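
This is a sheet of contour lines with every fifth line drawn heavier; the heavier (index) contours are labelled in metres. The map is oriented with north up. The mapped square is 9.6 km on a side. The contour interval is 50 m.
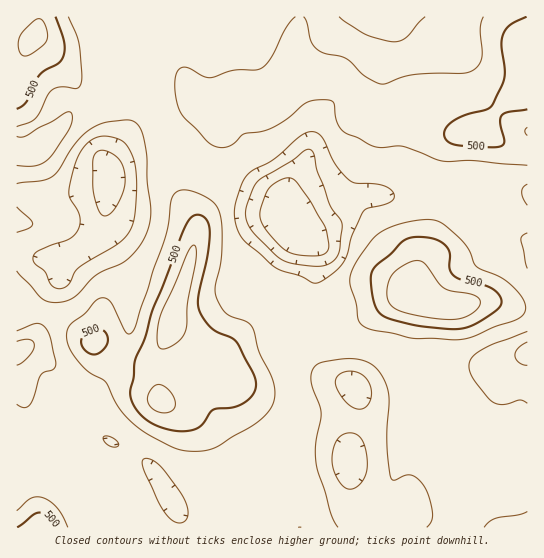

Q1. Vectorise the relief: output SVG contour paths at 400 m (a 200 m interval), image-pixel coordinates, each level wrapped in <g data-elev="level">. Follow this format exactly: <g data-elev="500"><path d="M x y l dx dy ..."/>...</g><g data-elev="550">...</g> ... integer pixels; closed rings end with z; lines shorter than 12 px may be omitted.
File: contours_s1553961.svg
<g data-elev="400"><path d="M338 527l-7-13-14-48-1-21 5-32-9-27-1-9 2-8 6-6 31-4 12 1 9 4 8 7 6 11 4 16-2 43 3 36 4 3 11-5 6 0 6 3 6 7 6 12 3 16 0 8-5 6"/><path d="M175 522l-8-6-9-14-14-32-2-7 1-4 7 0 9 6 25 33 4 11-1 8-5 6z"/><path d="M110 446l-5-4-1-5 7 0 7 6-1 4z"/><path d="M527 403l-6-3-18 5-10-3-19-22-4-7-1-7 3-8 9-8 13-6 33-13"/><path d="M17 331l18-7 8 2 7 11 6 26-2 6-9 3-4 3-7 22-4 8-5 3-8-4"/><path d="M311 282l-10-6-24-8-30-25-9-13-4-17 1-10 5-16 8-13 26-15 27-23 10-4 6 1 5 4 13 26 14 17 6 3 19 1 11 2 6 4 3 7-2 4-4 2-23 7-12 24-6 21-5 9-8 8-12 9-5 2z"/><path d="M527 268l-6-29 2-4 4-2"/><path d="M17 232l13-4 3-5-3-4-13-12"/><path d="M527 205l-3-6-2-6 1-6 4-3"/><path d="M17 184l25-3 11-5 6-6 12-20 8-11 10-9 10-6 11-2 20-2 7 3 4 7 6 24 0 27 4 34-5 20-12 18-12 10-27 13-21 21-13 5-11 0-8-3-25-28"/><path d="M425 17l-19 21-5 3-7 1-28-7-27-18"/></g>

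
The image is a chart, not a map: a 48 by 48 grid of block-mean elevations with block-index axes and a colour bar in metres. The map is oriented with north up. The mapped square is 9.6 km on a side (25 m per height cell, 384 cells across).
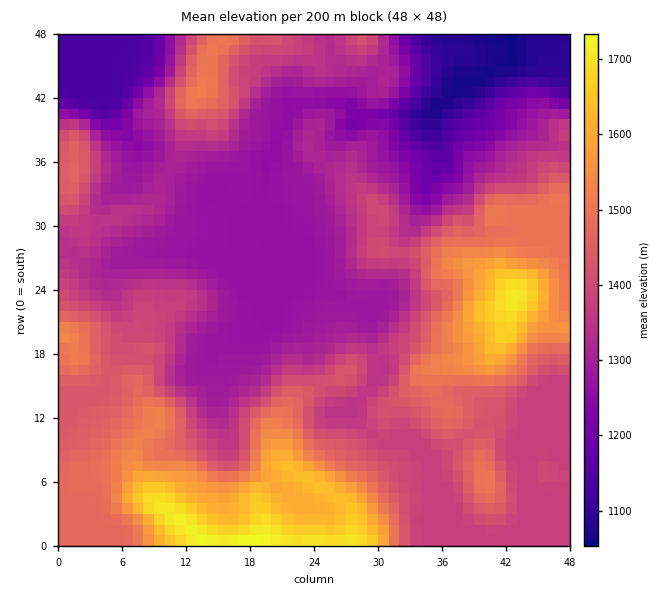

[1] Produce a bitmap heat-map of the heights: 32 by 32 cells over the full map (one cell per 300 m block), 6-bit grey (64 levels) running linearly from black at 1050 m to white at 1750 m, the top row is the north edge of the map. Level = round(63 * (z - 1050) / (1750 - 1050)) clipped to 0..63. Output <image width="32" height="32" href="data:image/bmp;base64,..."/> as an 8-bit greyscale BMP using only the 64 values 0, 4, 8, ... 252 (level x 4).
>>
<image width="32" height="32" href="data:image/bmp;base64,Qk02CAAAAAAAADYEAAAoAAAAIAAAACAAAAABAAgAAAAAAAAEAAATCwAAEwsAAAABAAAAAAAAAAAAAAEBAQACAgIAAwMDAAQEBAAFBQUABgYGAAcHBwAICAgACQkJAAoKCgALCwsADAwMAA0NDQAODg4ADw8PABAQEAAREREAEhISABMTEwAUFBQAFRUVABYWFgAXFxcAGBgYABkZGQAaGhoAGxsbABwcHAAdHR0AHh4eAB8fHwAgICAAISEhACIiIgAjIyMAJCQkACUlJQAmJiYAJycnACgoKAApKSkAKioqACsrKwAsLCwALS0tAC4uLgAvLy8AMDAwADExMQAyMjIAMzMzADQ0NAA1NTUANjY2ADc3NwA4ODgAOTk5ADo6OgA7OzsAPDw8AD09PQA+Pj4APz8/AEBAQABBQUEAQkJCAENDQwBEREQARUVFAEZGRgBHR0cASEhIAElJSQBKSkoAS0tLAExMTABNTU0ATk5OAE9PTwBQUFAAUVFRAFJSUgBTU1MAVFRUAFVVVQBWVlYAV1dXAFhYWABZWVkAWlpaAFtbWwBcXFwAXV1dAF5eXgBfX18AYGBgAGFhYQBiYmIAY2NjAGRkZABlZWUAZmZmAGdnZwBoaGgAaWlpAGpqagBra2sAbGxsAG1tbQBubm4Ab29vAHBwcABxcXEAcnJyAHNzcwB0dHQAdXV1AHZ2dgB3d3cAeHh4AHl5eQB6enoAe3t7AHx8fAB9fX0Afn5+AH9/fwCAgIAAgYGBAIKCggCDg4MAhISEAIWFhQCGhoYAh4eHAIiIiACJiYkAioqKAIuLiwCMjIwAjY2NAI6OjgCPj48AkJCQAJGRkQCSkpIAk5OTAJSUlACVlZUAlpaWAJeXlwCYmJgAmZmZAJqamgCbm5sAnJycAJ2dnQCenp4An5+fAKCgoAChoaEAoqKiAKOjowCkpKQApaWlAKampgCnp6cAqKioAKmpqQCqqqoAq6urAKysrACtra0Arq6uAK+vrwCwsLAAsbGxALKysgCzs7MAtLS0ALW1tQC2trYAt7e3ALi4uAC5ubkAurq6ALu7uwC8vLwAvb29AL6+vgC/v78AwMDAAMHBwQDCwsIAw8PDAMTExADFxcUAxsbGAMfHxwDIyMgAycnJAMrKygDLy8sAzMzMAM3NzQDOzs4Az8/PANDQ0ADR0dEA0tLSANPT0wDU1NQA1dXVANbW1gDX19cA2NjYANnZ2QDa2toA29vbANzc3ADd3d0A3t7eAN/f3wDg4OAA4eHhAOLi4gDj4+MA5OTkAOXl5QDm5uYA5+fnAOjo6ADp6ekA6urqAOvr6wDs7OwA7e3tAO7u7gDv7+8A8PDwAPHx8QDy8vIA8/PzAPT09AD19fUA9vb2APf39wD4+PgA+fn5APr6+gD7+/sA/Pz8AP39/QD+/v4A////AJiYmJictNDk8PDs8PTw6Ojk5OjcvIx4dHR0dHh0dHR0mJiYmKTA4PDs3NTY6OTU1NDU3MywjHh0dHiAgHh0dHSYmJioxODs5NjIyNDc1MjIzNDUwKCIeHR0gJCQfHR0dJiYnKjI3NzQxLy8xNTIyMzU0MCokIR4dHiIoJh8dHh4mJycqLjAwLy0pJiguMjQ0MSwpJSIgHh0fJCklHh4fHiUmJyksKigpJiEeIiwzMi0oJSMhIB8eHiAkJyIeHh4eIyQlJyoqKCUhHhwfKi4uKCMiIR8eHh4gISIkIR4dHR0jIyQmKCoqJh8bGh8oKykjHh4dHiAeICMlIyIiHh0dHSIjIyQmKSokHBcYHSMnJyMdGxseISEjJSYlIiIfHR0dIiIiIyUmIh0YFhYYGyElIyAeHRwgIyUnJiQjIyAeHR0lJSMjJSQeGBUVFRYXGx8fICIhHBwiKCkpKSopJiIfHigpJSIiIR4YFRUVFRUXGhkbHyEcGyAnKiwtMDEsJiMiKikkISAhHxoVFBQUFBUWFhcZGxocHyInKy4yNjIrKCgrKCQgHx8eGxcVFBQUFBQVFhcXFhgdIScrLzM3NzEtLiQiIB0eHx4dGhcVFBQUFBUVFRUVFhkfJCowNjk5NS8sIB0bGh0eHR0cGBUUFBQUFBQUFRUVFxwiJi40ODs4MSseGxgYGRoaGhgWFBQTExQUFBUWFxcYHyYoLTE3OTcxKhsZGBYWFhYVFBQUFBQTExMUFRkcHBwgJywuMDMxLywpGhsZFhUVFBQUFBQUExMTExQWGh8gHiEmKiorKyopKCgbHBoZFxYVFBQUFBMTExMUFBYaHh4aGyElJiYoKCgoKB4dGhsaGRcVFBQUExMTFBQVFxseHxoWGB8gJikoKCgoIh8ZGBgZGBUUFBQTExQUFBUYHB8dFxESFxojKCcnKCkkIhoWFRYYFhQUFBQTFBQUFhkcGxgUDw4RFBseHyAkJiQkHBcUFRcXFRQUFBMTFBUXGRoXFRIODA0SFhgaHSAgIyQcFhMTFRgYFxYVFBMUGBcXGBYTEA0KCxESFhkbHBwiIRcSERMWGxwdGxYVExQYFhQUFRINCAcKDQ4SFRcYHBkWDw0SFhgfISEfGBUUExYXEw8QDwsFBAcKDA8SFBcaDQoICQ8WGiQoJiMcFhQTExMSERIRCwUCAwYJDRASExEIBwcIChAYIykpJB8aFRQVFBQUFhcRCgUCAgMHCQwLCAcHCAgJCxEdJykkHh0ZFxkaGRgXGBQMBgIBAQIDBAUFBwcHCAgJDhklKSUgHh0cHBoZGxoXEgsGBAMCAQECAwMHBwcICAkOFyEoKSUhIR8dGhsfHxcPCAQDAwIBAQIDAw="/>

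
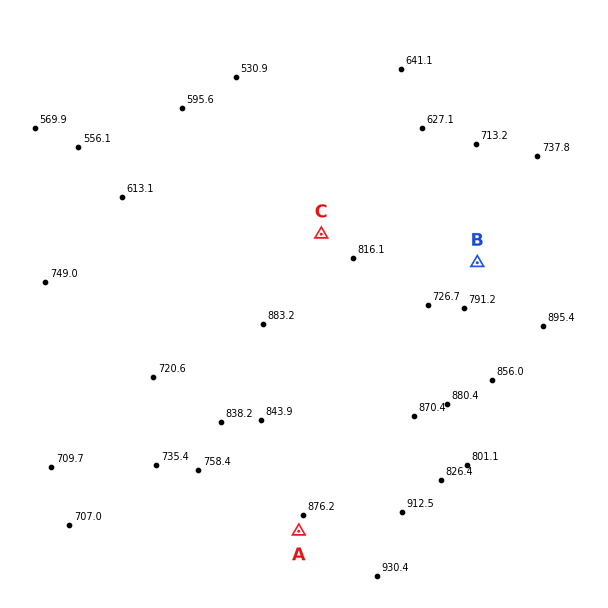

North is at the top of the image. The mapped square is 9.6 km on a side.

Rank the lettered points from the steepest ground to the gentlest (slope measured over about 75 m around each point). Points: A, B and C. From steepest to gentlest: C A B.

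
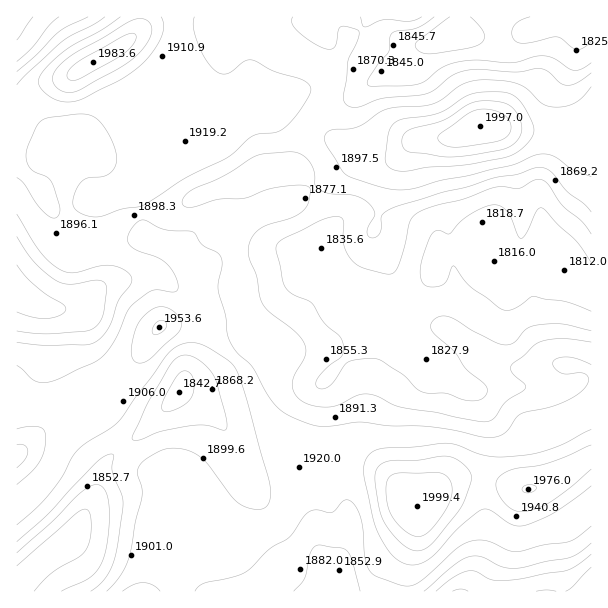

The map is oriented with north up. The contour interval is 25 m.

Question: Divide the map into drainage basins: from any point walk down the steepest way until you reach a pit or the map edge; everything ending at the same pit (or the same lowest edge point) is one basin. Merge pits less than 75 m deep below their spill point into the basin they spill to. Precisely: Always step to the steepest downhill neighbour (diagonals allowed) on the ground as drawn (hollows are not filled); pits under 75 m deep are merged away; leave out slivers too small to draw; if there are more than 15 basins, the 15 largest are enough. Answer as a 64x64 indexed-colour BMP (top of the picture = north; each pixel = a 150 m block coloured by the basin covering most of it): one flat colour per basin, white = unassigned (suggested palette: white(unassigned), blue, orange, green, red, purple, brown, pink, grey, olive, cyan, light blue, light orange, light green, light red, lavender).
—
<image width="64" height="64" href="data:image/bmp;base64,Qk12CAAAAAAAAHYAAAAoAAAAQAAAAEAAAAABAAQAAAAAAAAIAAATCwAAEwsAABAAAAAAAAAA////ALR3HwAOf/8ALKAsACgn1gC9Z5QAS1aMAMJ34wB/f38AIr28AM++FwDox64AeLv/AIrfmACWmP8A1bDFADMzMzMzMzNEREREREREREREREREREREREREREREREREMzMzMzMzM0REREREREREREREREREREREREREREREREQzMzMzMzMzRERERERERERERERERERERERERERERERERDMzMzMzMzNEREREREREREREREREREREREREREREREREMzMzMzMzM0REREREREREREREREREREREREREREREREQzMzMzMzMzNEREREQ0RERERERERERERERERERERERERDMzMzMzMzM0REREQzM0REREREREREREREREREREREREMzMzMzMzMzNEREQzMzM0REREREREREREREREREREREQzMzMzMzMzMzRDMzMzMzNERERERERERERERERERERERDMzMzMzMzMzMzMzMzMzM0REREREREREREREREREREREMzMzMzMzMzMzMzMzMzMzNERERERERBFEREREREREREQzMzMzMzMzMzMzMzMzMzM0RERERERBERREREREFERERDMzMzMzMzMzMzMzMzMzMzRERERERBERERREQREREUREMzMzMzMzMzMzMzMzMzMzNEREREQRERERERERERERFEQzMzMzMzMzMzMzMzMzMzMxERERERERERERERERERERFDMzMzMzMzMzMzMzMzMzMxERERERERERERERERERERERUzMzMzMzMzMzMzMzMzMxERERERERERERERERERERERFVMzMzMzMzMzMzMzMzMzEREREREREREREREREREREREVVVMzMzMzMzMzMzMzMzERERERERERERERERERERERERVVVTMzMzMzMzMzMzMzMRERERERERERERERERERERERFVVVVTMzMzMzMzMzMzMREREREREREREREREREREREREVVVVVVTMzMzMzMzMzMxERERERERERERERERERERERERVVVVVVVTMzMzMzMzMxERERERERERERERERERERERERFVVVVVVVUzMzMzMzMzEREREREREREREREREREREREREVVVVVVVVTMzMzMzMzERERERERERERERERERERERERERVVVVVVVVUzMzMzMzMRERERERERERERERERERERERERFVVVVVVVVVMzMzMzMREREREREREREREREREREREREREVVVVVVVVVUzMzMzMRERERERERERERERERERERERERERVVVVVVVVVVMzMzERERERERERERERERERERERERERERFVVVVVVVVVVTMxEREREREREREREREREREREREREREREVVVVVVVVVVVVRERERERERERERERERERERERERERERERVVVVVVVVVVVVVRERERERERERERERERERERERERERERFVVVVVVVVVVVVVEREREREREREREREREREREREREREREVVVVVVVVVVVVVURERERERERERERERERERERERERERERVVVVVVVVVVVVVRERERERERERERERERERERERERERERFVVVVVVVVVVVVVEREREREREREREREREREREREREREREVVVVVVVVVVVVVERERERERERERERERERERERERERERERVVVVVVVVVVVVERERERERERERERERERERERERERERERFVVVVVVVVVVREREREREREREREREREREREREREREREREVVVVVVVVVURERERERERERERERERERERERERERERERERVVVVVVVVVRERERERERERERERERERERERERERERERERFVVVVVVVVVEREREREREREREREREREREREREREREREREVVVVVVVVVURERERERERERERERERERERERERERERERERVVEREVVVVRERERERERERERERERERERERERERERERERFVURERERFREREREREREREREREREREREREREREREREREVURERERERERERERERERERERERERERERERERERERERERURERERERERERERERERERERERERERERERERERERERERERERERERERERERERERERERERERERERERERERERERERERERERERERERERERERERERERERESIhEREREREREREREREREREREREREREREREREREREREiIiIhERERERERERERERERERERERERESIhERERERERIiIiIiIhERERERERERERERERERERERESIiIRERERERIiIiIiIiIiIhERIiIRERERERERERERERIiIiERERERIiIiIiIiIiIiIiIiIiIiERERERERERESIiIiIRERESIiIiIiIiIiIiIiIiIiIiIhEREREREREiIiIiIiERESIiIiIiIiIiIiIiIiIiIiIiZhEREREREiIiIiIiIiIiIiIiIiIiIiIiIiIiIiIiIiJmYREREREiIiIiIiIiIiIiIiIiIiIiIiIiIiIiIiIiImZmZhERESIiIiIiIiIiIiIiIiIiIiIiIiIiIiIiIiIiZmZmZhESIiIiIiIiIiIiIiIiIiIiIiIiIiIiIiIiIiJmZmZmZiIiIiIiIiIiIiIiIiIiIiIiIiIiIiIiIiIiImZmZmZmYiIiIiIiIiIiIiIiIiIiIiIiIiIiIiIiIiIiZmZmZmZmYiIiIiIiIiIiIiIiIiIiIiIiIiIiIiIiIiJmZmZmZmZmIiIiIiIiIiIiIiIiIiIiIiIiIiIiIiIiImZmZmZmZmYiIiIiIiIiIiIiIiIiIiIiIiIiIiIiIiIi"/>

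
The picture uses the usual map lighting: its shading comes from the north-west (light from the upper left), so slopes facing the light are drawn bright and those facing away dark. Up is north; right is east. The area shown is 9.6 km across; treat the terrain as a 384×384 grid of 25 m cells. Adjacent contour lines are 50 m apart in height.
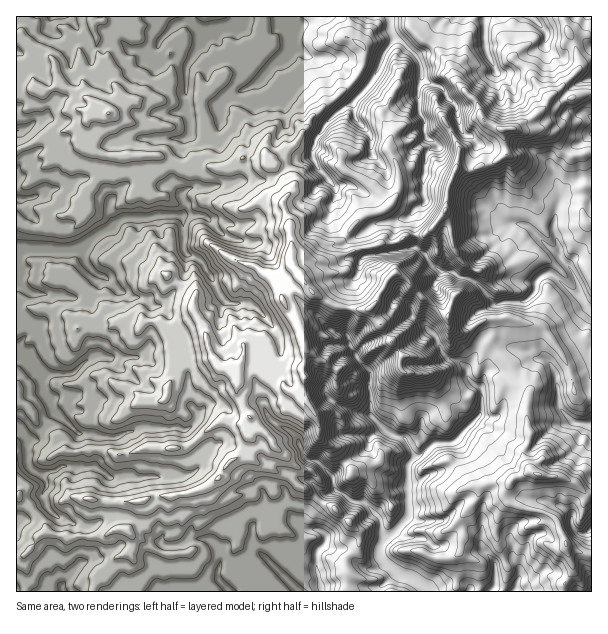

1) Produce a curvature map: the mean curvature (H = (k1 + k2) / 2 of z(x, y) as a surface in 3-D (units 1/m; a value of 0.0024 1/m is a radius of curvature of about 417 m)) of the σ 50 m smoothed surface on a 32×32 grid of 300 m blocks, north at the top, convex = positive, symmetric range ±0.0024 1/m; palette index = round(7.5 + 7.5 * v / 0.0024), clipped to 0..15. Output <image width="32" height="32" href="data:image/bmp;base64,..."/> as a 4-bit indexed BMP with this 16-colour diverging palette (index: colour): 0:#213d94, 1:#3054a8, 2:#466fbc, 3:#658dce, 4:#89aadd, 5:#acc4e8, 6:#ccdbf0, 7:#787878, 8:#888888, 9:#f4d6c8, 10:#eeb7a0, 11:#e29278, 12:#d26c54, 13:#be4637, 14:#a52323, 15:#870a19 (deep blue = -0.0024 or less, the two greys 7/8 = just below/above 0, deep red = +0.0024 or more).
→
<image width="32" height="32" href="data:image/bmp;base64,Qk12AgAAAAAAAHYAAAAoAAAAIAAAACAAAAABAAQAAAAAAAACAAATCwAAEwsAABAAAAAAAAAAlD0hAKhUMAC8b0YAzo1lAN2qiQDoxKwA8NvMAHh4eACIiIgAyNb0AKC37gB4kuIAVGzSADdGvgAjI6UAGQqHAJc5tnZpkrmldsqGVKdHZ7e2gXq0l5WYPDqlNXurOmSXppdjtnh1lJh1iF2kpJZr+l+WfMZ2d3eXUtxDeqWjhZKVSHaIh4dVdX+ilWl4iqo78c7Zve7XZYqiNcKLuWlFbHByMhISX2Z6wPqDlIiL3Ngvu5/ZuSrHuQx21j6XdotXNsIgPLmimOD5dGGCCYemh3oqv1E1XasI98VNXKBnxiPEZ1TN00PAmdJypleHtrZbw8qOddV21KiWcaqJcpiod2Vho5WjrqZ6buBvmkhpdLZYjBWCpNSoWNQJvMGmhmemdn2Zx7Tyuh52GMkU2Heraaq5ardMpWCNDb+UPqGMmIRjJpQ0XLBU4vlHwfP6Vyt1a+sUnPcljbuHZu+gBqRTeGhUvImxD/k+iZApB/iHqzk1czebsfQhTWZq63bjWHV4uKyAM3IzZY9EtkNfpnZYizmKlbq03trUlYjJHINnh2mzV5WYVDI1b2Fpayq0R4ZpSod4h5vNepc5uDw4+7iFh6eJmKy2g6yaDMTXYORtJJsrmXVWgsR6iliRuiiEzryVsnrOdULFpWfROrsPD3aqVZtJlrzDxFhWfVTHKF41fJ2WxkpVs5yDiIfDbwf1JLa0eKh5daOJmUdUXR0Kqi2ETrlHlHWZWHmkqr1SuHdpo7ikhcmYNWVKZYaGSod5eWPJ"/>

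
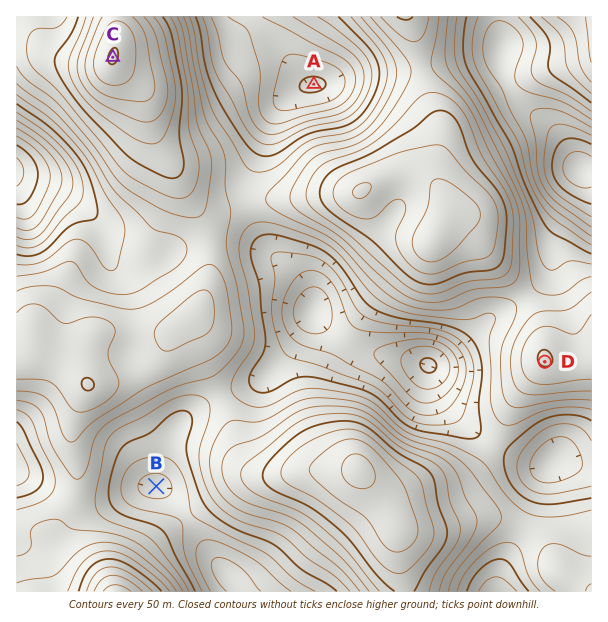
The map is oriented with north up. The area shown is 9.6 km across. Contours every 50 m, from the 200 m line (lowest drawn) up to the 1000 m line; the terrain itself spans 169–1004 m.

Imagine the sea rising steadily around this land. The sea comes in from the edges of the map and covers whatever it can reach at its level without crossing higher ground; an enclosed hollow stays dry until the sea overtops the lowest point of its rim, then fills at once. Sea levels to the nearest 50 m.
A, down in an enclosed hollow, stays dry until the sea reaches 350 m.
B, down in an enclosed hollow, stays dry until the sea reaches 450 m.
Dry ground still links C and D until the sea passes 600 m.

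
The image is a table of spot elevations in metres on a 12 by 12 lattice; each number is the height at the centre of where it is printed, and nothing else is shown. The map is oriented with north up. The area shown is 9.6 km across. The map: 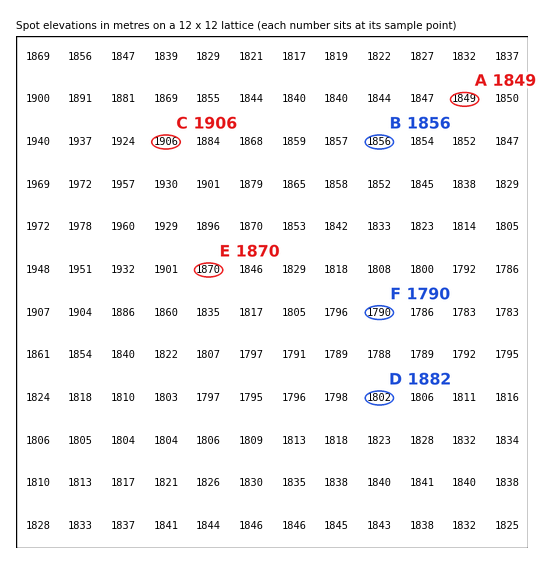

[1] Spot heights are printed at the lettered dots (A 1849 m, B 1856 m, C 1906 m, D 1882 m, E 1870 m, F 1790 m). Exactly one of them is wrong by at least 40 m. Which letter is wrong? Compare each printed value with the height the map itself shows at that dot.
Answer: D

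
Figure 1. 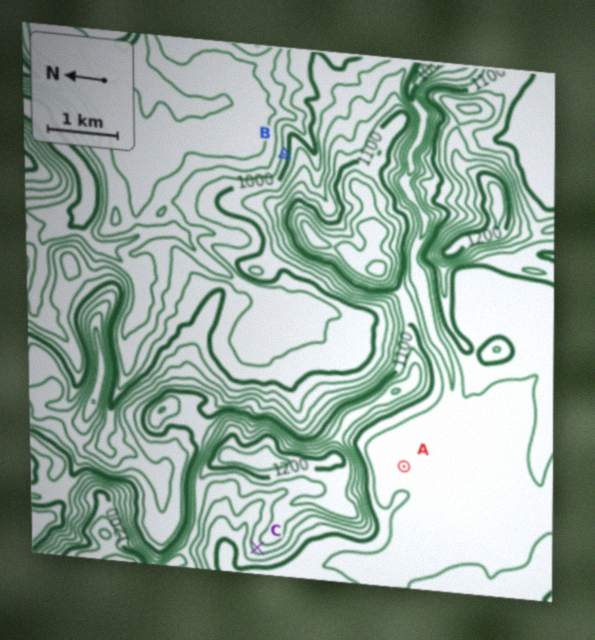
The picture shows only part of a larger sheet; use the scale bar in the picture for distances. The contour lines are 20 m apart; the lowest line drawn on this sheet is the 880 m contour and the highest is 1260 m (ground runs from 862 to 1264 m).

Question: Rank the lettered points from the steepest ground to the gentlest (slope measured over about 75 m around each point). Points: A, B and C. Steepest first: B C A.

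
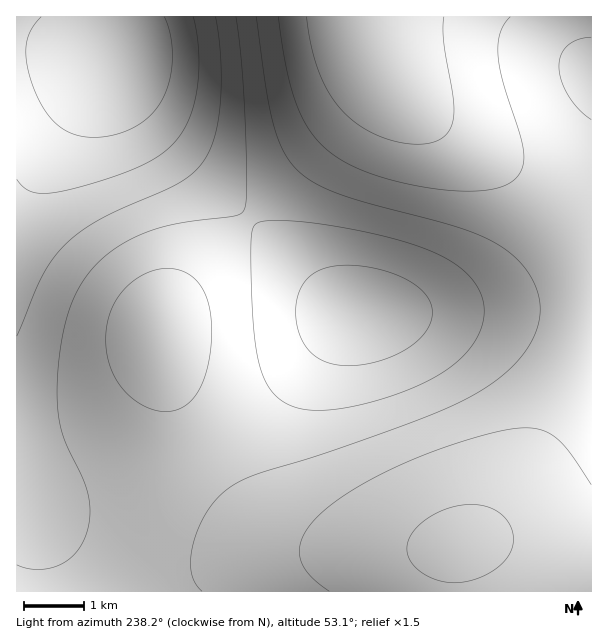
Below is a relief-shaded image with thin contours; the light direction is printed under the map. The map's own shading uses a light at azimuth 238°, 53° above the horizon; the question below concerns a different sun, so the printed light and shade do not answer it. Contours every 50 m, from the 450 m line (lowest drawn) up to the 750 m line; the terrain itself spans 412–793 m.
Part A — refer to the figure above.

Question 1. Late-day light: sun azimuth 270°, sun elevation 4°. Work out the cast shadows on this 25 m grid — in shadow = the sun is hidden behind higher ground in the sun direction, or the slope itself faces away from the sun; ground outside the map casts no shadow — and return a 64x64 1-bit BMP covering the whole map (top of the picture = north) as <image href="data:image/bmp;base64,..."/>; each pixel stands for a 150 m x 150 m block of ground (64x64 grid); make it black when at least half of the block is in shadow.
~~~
<image width="64" height="64" href="data:image/bmp;base64,Qk0+AgAAAAAAAD4AAAAoAAAAQAAAAEAAAAABAAEAAAAAAAACAAATCwAAEwsAAAIAAAAAAAAA////AAAAAAAAAAAAAAAAAAAAAAAAAAAAAAAAAAAAAAAAAAAAAAAAAAAAAAAAAAAAAAAAAAAAAAAAAAAAAAAAAAAAAAAAAAAAAAAAAAAAAAAAAAAAAAAAAAAAAAAAAAAAAAAAAAAAAAAAAAAAAAAAAAAAAAAAAAAAAAAAAAAAAAAAAAAAAAAAAAAAAAAAAAAAAAAAAAAAAAAAAAAAAAAAAAAAAAAAAAAAAAAAAAAAAAAAAAAAAAAAAAAAAAAAAAAAAAAAAAAAAAAAAAAAAAAAAAAAAAAAAAAAAAAAAAAAAAAHAAAAAAAAAB/AAAAAAAAAH+AAAAAAAAAf8AAAAAAAAB/wAAAAAAAAH/AAAAAAAAAP4AAAAAAAAAfAAAAAAAAAAAAAAAAAAAAAAAAAAAAAAAAAAAAAAAAAAAAAAAAAAAAAAAAAAAAAAAAAAAAAAAAAAAAAAAAAAAAAAAAAAAAAAAAAAAAAAAAAAAAAAAAAAAAAAAAAAAAAAAAAAAAAAAAAAAAAAAAAAAAAAA//8AAAAAAAH///AAAAAAA////AAAAAAH////AAAAAAf///+AAAAAD////8AAAAAP////wAAAAA/////AAAAAD////+AAAAAP////4AAAAA/////gAAAAD////+AAAAAP////4AAAAA/////gAAAAD////8AAAAAP////wAAA=="/>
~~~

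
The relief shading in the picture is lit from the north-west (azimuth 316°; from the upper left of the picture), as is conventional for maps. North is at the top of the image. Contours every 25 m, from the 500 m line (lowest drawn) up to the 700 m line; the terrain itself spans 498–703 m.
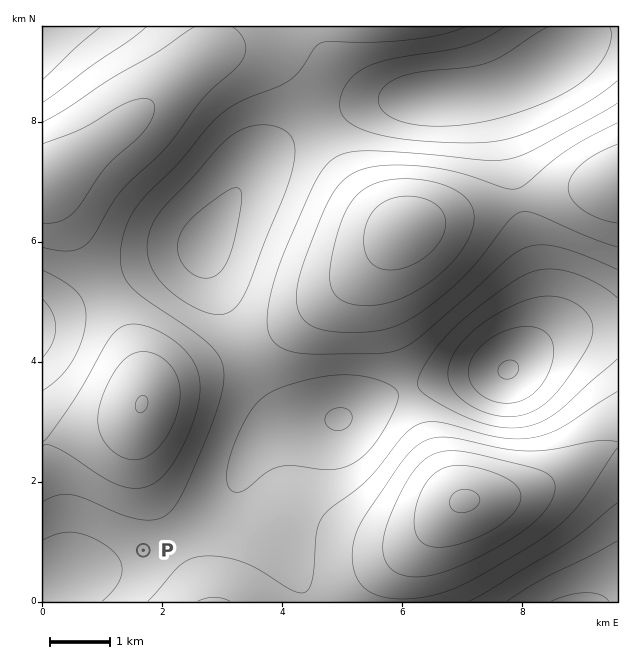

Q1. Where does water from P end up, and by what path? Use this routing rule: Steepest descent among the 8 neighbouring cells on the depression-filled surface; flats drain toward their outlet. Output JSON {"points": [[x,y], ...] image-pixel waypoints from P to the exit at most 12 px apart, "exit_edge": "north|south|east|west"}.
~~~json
{"points": [[143, 550], [131, 559], [119, 562], [107, 564], [95, 567], [83, 571], [71, 577], [59, 585], [47, 594], [43, 597]], "exit_edge": "west"}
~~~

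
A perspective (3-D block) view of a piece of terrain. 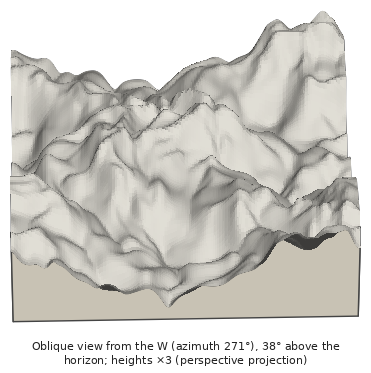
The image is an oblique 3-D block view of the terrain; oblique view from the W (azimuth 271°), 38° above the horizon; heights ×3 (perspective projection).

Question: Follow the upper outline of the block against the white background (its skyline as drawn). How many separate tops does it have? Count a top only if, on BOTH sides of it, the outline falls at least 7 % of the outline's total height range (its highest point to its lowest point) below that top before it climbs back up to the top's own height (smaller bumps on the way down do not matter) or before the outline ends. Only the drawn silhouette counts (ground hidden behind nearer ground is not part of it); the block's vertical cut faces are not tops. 2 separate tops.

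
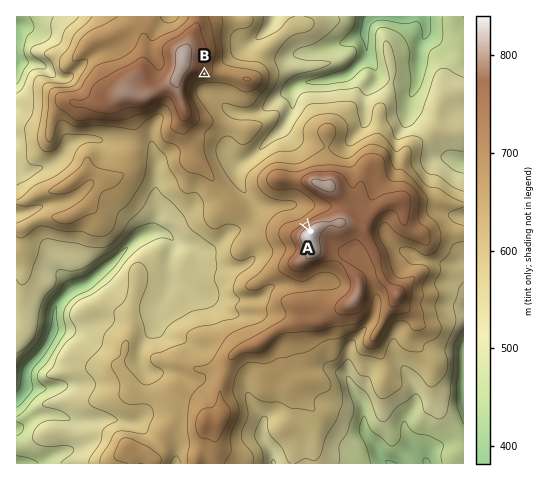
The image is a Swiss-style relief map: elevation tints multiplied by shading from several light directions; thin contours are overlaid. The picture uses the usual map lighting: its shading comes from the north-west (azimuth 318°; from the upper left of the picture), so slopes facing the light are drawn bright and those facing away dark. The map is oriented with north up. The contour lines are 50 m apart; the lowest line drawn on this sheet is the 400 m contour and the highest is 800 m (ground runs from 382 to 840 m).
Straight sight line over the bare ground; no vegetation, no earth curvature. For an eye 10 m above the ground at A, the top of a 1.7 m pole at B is in view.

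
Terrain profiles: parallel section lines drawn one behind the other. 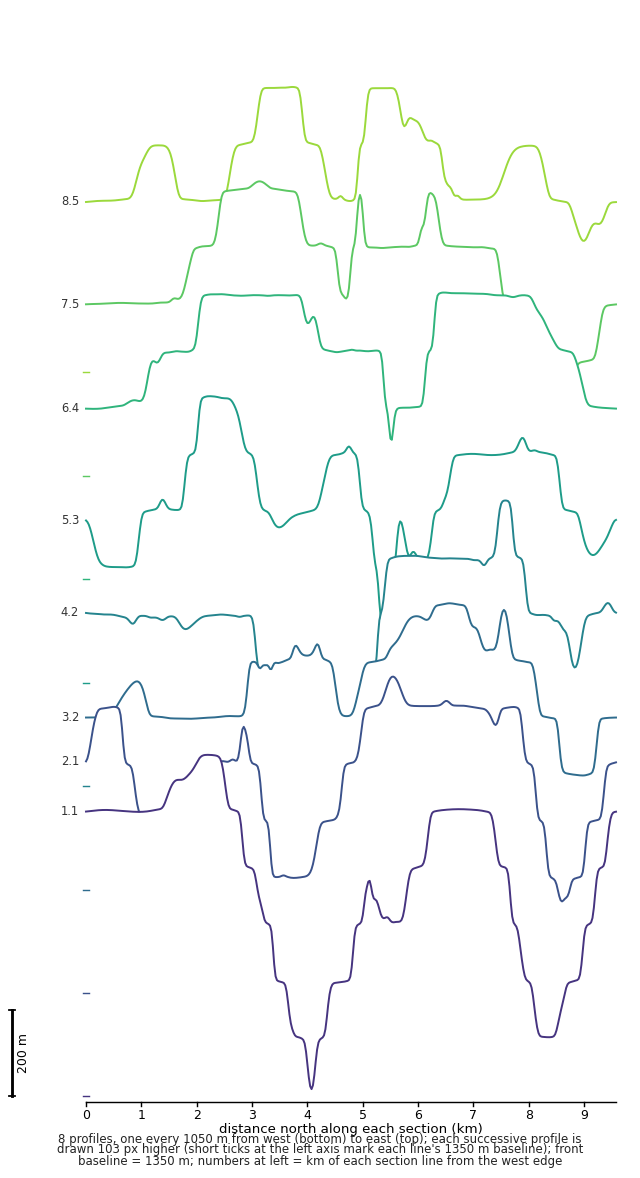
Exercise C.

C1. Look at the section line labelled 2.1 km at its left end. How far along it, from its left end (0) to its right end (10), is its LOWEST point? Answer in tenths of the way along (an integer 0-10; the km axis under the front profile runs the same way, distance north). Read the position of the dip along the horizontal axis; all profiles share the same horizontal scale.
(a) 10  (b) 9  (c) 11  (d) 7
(b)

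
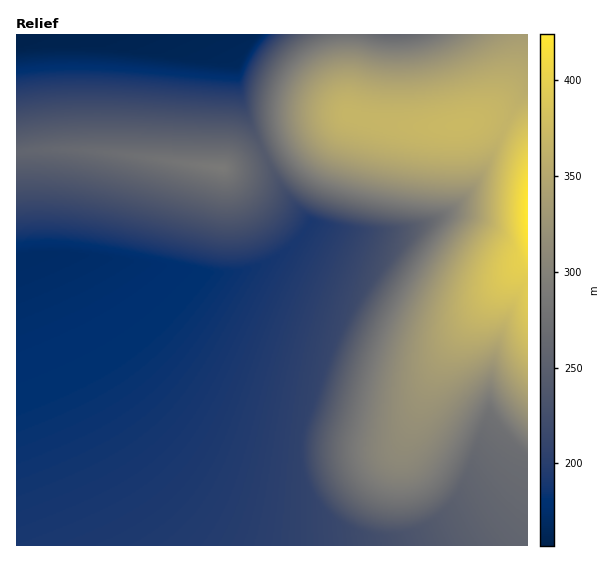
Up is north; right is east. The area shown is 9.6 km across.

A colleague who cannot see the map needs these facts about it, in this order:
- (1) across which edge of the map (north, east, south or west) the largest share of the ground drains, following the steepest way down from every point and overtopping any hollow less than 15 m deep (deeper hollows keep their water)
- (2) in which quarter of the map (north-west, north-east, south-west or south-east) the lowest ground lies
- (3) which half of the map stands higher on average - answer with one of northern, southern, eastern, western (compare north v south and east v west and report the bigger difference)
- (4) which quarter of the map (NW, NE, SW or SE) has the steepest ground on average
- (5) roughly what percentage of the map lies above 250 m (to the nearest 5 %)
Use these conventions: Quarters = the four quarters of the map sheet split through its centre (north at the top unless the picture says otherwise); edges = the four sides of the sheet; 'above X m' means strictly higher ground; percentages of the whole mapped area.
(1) The largest share of the runoff leaves by the western edge.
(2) The lowest ground is in the north-west quarter.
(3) Taken as a whole, the eastern half is higher than the western.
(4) The north-east quarter is the steepest part of the map.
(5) Roughly 40 % of the ground is higher than 250 m.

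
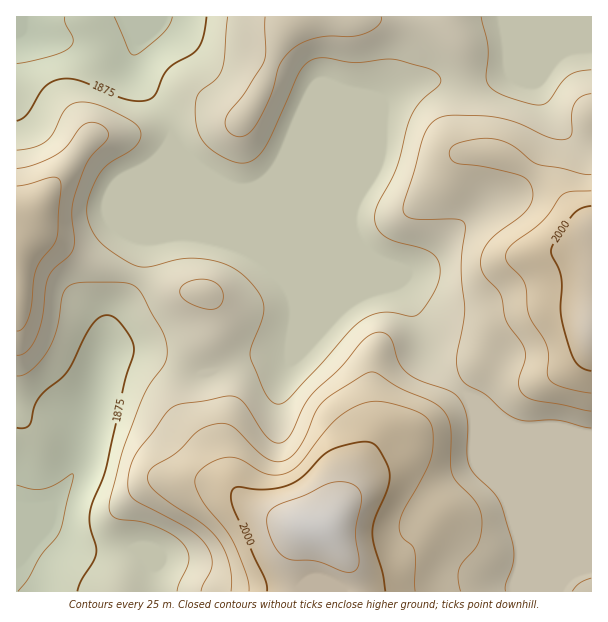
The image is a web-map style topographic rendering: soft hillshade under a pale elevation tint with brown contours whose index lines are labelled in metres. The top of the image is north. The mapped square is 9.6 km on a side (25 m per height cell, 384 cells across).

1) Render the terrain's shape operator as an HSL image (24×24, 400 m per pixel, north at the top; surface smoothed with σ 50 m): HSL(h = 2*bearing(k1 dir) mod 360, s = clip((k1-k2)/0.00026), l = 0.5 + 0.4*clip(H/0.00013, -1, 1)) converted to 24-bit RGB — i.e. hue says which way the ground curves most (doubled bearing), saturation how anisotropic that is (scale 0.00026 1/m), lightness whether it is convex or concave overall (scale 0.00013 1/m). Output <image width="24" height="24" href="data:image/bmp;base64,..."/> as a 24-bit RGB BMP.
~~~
<image width="24" height="24" href="data:image/bmp;base64,Qk32BgAAAAAAADYAAAAoAAAAGAAAABgAAAABABgAAAAAAMAGAAATCwAAEwsAAAAAAAAAAAAAVFeKYH2bhZSgjIegxLiZPUSJI0+df3m8mh+Mfjsc3/oYxd4oZlMtm3YWgP9GUn2wm1xjS1phlG5WmXA+J21qf3+Ac4KAWJhnVYKAVpKOhlRmp5I6v706f01VJA8QNSkNKQsOrdFtx9ulxHtiZU6ivffLkeeqLSNuzVCAgVJuW3pbp7aTIl3EdXWBf4B/f4B/fIB+Q2txeimJ7XxdpIQeLA0HNRsPR10jLcCMdeqbmsO0vLnbs8Pj4OurmZozGSUxjUqNw3iUc6SaedCIOhKEfn6AgH9/gH9/g39sTG57EUKM9KHt/3/NnDTWlLroecL8kd3sh/nqn9f5yLrrw3e85qeu54elLlhwImtnk8GxutHen7TWTg1tf3+AgH9/gH9/jXViUJZSD11kGClu/KXW2Nf0sMXyaIXer+fjivfDAMPcywH7836bvJ6B35Sn1GvdOIKWEdgdM9BETwEug2J7gH9/gH9/gH9/kJVgbb5wH1d0BRgultSE3OS8cmCnbLe5dddxtuSECygxFAgr+Lqp2625yYiPsU+VxX2lndSABiU/ckt7gH9/gH9/gH9/f4B/jsqkgbOiLz51CCpQUs0+17lYhoBemq99qMVxveJZEgwnCRAq5/c2z6A/z1lavGecw7uf3NvEEAV9YmSBgXt2goFVf3NSakcStNRjeGBPQ2JxDzJWR6RfwMB+esCGb8C6zaKj1rCFFRBQABZi2uC9xKCnm7KxrdDdzNvv6sPteQCUfkVvoQsowlULTCsLt65FxOU1Wn1UQpV6ETlfQ6KGm7p/v9JiQF8hjZYp6o1RMyhXAzY8PcVa0Hp31L9paOM4UX08ewAkiQA0ZjCUWHPc6q73z6Xuq5bDtv5wQK6mV5uYFj5fOIllj5RJ3WsrpmY0RpEdorkrgFBtIl9WDlMuo2lI+cCPxO09IhEcRhM3woStl8K0KFhojEBV2E6W6pmh7P/MH3alfGWTJDNhP19dbnZDm7VZtoyKwaSTXZtbWn5rVGN/JXJWGHJZ7OHD+dLYQAx5QkiGap5pym5mYydlZ3M6RI5v7+3P9//MEDWKkkaYQDBkQFFvlHh9r6hYlaRFl9BtiJeubHyoRFCIfYB/GXJDHbUG7mEzlhmsfFiihl9vqXNidSu3qbHITaTFwuap//rMFgspXypKg0tyMaupTbTWucDp2N7z2ejxa3nHk022d0uGgH9/foB+U4JDZ3gtQGhjcESBwT5tqH9BMVg2h71OXJFss85o/9qoTxlXHqPAm9Xzfr32NZ7cYcSngMiAyWp0oB5SfzBSgH5/gH9/gH9/gH5+gWJQU0ksJDswY1Cs5aXgn4fXa82eWKKCk71s8LOwr8LkJ+r/Mp21aSMvaWcyX30keG4XcUcbgltRgH9/gH9/gH9/f3+AjShuuScjeo5JJ5xvDa+AX9fPsrTs2bX0zn7bt5R00qWe6PGvKWhVHg0qgHF3f3+Af4B/gH9/gH9/gH9/gH9/gH9/gH+AfX2AKA626cTvzLPbaaGmHpFJEnskL2kfal82yl6Q5t3u0aDv/8zQlDQ+BiAte4B/f3+Af3+AgH9/gH59gYJrfoB+gIB/gIB/f3+AFGh1fFm/7Y61x5OqdqR+NFo7OlQiHVkiPPNYaeanU0aT/8Pa/7zSFyFDElAXVoNYf3+AglReeycZs9EXIIpLf4CAgIB/gIB/ZIGADTdBzmlw2pqRwGmRh1GlatHERf/sY+eYSlgyPk01dikx/77I+Z/4aKvnGr/FUUmDnRd/wnuO2OusFqx2RHJ/f4B/gH+Af3+AEzNYUZGh5NbMpKbgws70yuLwY5fAfjpfciUYSDI4PWZdw+ez2d7ys539s0H4XxqRTFW/wcDj9dbYpclgC0ZVf4CAf4B/f3+AK018KLemu+Oyh7K6g6+VpYSGmEydfgh12YKARlONTsmkc/V5tMNIZiNNmgpvvUaiXMixWaSm6Y2c/NPPCENYX3yAgH16gXdkQnFmIpI7f74ei30gdZsheX03ThsoQSmV2+vhWnDLjsPDyZlGh1MfOikjLzN2s8vOknW7d0RmkaFU/9HCqS9wESkielsneYxEXXxgXoRMaXAzubUpYcopXSlGbXtYFotWdc1AXmUzblghpF8duXtQVWB/JoBoYJdKgjFftkVZh51k44Rf+0JjNSpgWbFSYqxRQ4Fka4N/amWOsN+tecO1OzN8f4CAX4VlaYM2TkB1pU6BnL2Agq99eluDYIBsOl1LTDhbuJx4o3FyroKM6r3bk5nzg43pysDka4fhV3fOgarDptqNjkyHWEN+gH9/gH9/gH9/"/>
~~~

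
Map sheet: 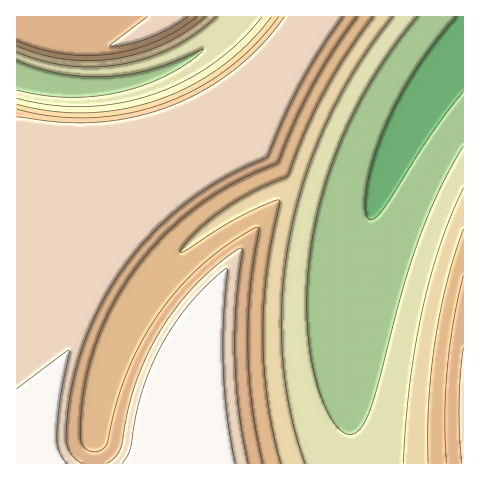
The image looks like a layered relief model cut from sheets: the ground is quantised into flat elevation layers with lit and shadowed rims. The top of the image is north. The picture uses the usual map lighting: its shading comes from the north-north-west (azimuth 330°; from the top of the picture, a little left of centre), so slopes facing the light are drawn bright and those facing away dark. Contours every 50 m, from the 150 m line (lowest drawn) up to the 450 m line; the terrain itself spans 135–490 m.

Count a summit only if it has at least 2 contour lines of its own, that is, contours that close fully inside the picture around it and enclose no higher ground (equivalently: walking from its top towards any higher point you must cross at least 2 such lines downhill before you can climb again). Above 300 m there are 0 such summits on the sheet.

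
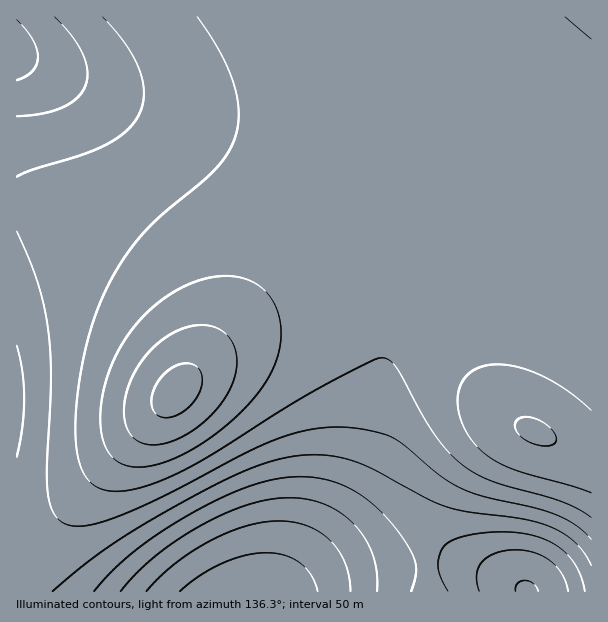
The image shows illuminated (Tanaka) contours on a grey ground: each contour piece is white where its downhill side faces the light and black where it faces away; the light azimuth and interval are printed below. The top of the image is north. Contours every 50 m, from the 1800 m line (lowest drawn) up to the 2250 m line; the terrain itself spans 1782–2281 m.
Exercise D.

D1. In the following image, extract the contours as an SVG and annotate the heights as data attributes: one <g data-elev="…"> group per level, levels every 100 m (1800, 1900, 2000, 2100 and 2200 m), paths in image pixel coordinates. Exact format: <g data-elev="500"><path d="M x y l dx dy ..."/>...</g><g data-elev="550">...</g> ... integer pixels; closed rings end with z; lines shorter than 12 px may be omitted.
<g data-elev="1800"><path d="M162 417l-7-4-3-8 1-12 5-11 8-10 10-6 10-3 9 3 5 5 2 7-1 9-4 11-8 9-9 6-9 4z"/></g><g data-elev="1900"><path d="M591 493l-75-23-16-6-12-8-13-12-10-15-6-16-1-17 4-15 11-10 15-6 18 0 21 5 22 9 21 14 21 17"/><path d="M132 467l-13-5-10-9-6-13-3-18 2-23 5-22 9-21 12-21 13-16 17-16 18-12 18-9 18-5 18-1 15 3 13 6 9 8 8 11 4 13 2 13-1 14-3 15-6 13-9 15-12 15-16 17-18 15-19 13-18 9-18 7-15 4z"/><path d="M591 39l-26-22"/></g><g data-elev="2000"><path d="M591 539l-15-14-21-11-22-7-51-11-24-9-18-11-35-30-15-10-24-6-24-3-33 3-36 10-30 14-85 45-48 20-29 7-10 0-8-3-6-5-5-8-5-22 0-24 4-89-1-27-3-25-10-44-20-48"/><path d="M17 177l15-7 52-16 21-9 20-13 13-16 4-11 2-10-1-12-3-12-6-14-9-13-23-27"/></g><g data-elev="2100"><path d="M411 591l5-19-2-14-13-22-18-23-20-16-19-11-21-7-23-2-22 2-26 6-27 11-31 16-32 19-27 20-22 19-19 21"/><path d="M585 591l-4-13-5-12-8-11-10-8-12-7-13-5-15-2-17-1-18 1-18 3-13 4-8 6-5 11-1 10 3 11 7 13"/><path d="M17 80l9-4 7-5 3-6 2-8-1-9-4-9-16-19"/></g><g data-elev="2200"><path d="M350 591l-1-15-4-13-6-12-9-10-10-9-12-6-14-4-15-1-16 1-17 4-36 15-36 23-28 27"/><path d="M538 591l-4-7-9-4-4 1-4 3-1 7"/></g>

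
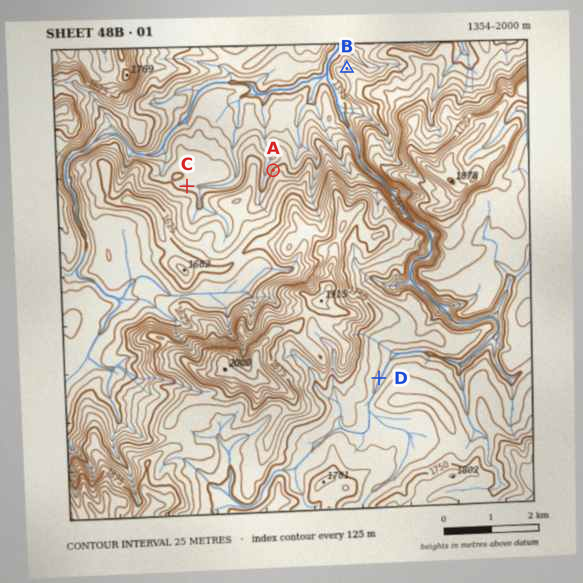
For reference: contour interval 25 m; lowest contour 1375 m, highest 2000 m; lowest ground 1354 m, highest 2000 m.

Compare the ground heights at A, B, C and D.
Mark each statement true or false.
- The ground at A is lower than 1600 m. true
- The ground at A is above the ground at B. true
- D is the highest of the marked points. true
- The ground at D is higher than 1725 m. false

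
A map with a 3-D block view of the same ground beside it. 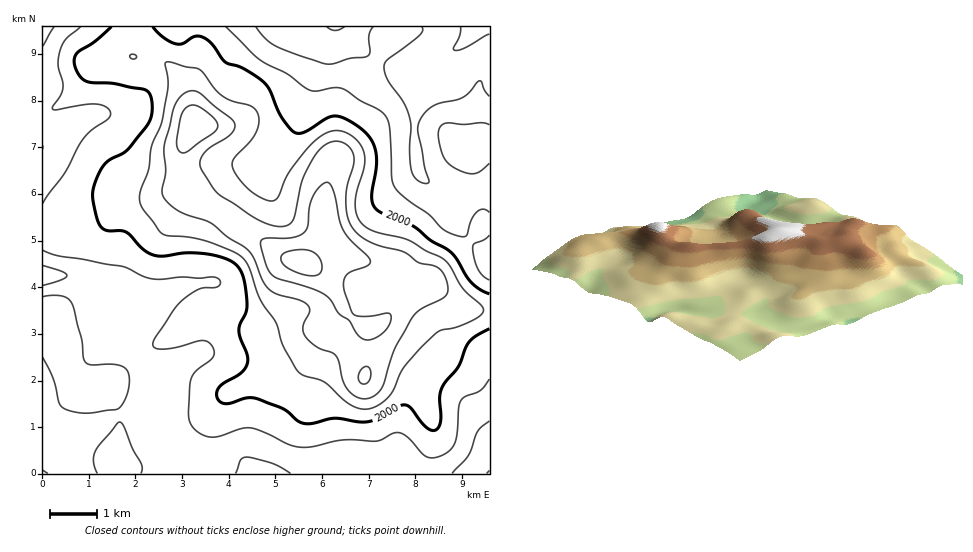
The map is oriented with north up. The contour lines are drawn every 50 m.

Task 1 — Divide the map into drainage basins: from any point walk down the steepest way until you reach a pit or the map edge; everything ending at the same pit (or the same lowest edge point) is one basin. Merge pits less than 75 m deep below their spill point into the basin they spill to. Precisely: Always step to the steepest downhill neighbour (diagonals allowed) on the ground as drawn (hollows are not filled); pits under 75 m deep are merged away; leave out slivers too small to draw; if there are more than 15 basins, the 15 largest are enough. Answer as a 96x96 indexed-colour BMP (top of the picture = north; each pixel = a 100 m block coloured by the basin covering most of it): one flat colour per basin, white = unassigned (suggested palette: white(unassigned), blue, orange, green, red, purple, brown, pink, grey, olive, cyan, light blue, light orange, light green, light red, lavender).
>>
<image width="96" height="96" href="data:image/bmp;base64,Qk12EgAAAAAAAHYAAAAoAAAAYAAAAGAAAAABAAQAAAAAAAASAAATCwAAEwsAABAAAAAAAAAA////ALR3HwAOf/8ALKAsACgn1gC9Z5QAS1aMAMJ34wB/f38AIr28AM++FwDox64AeLv/AIrfmACWmP8A1bDFABEREREREREREREREREREREREREREREREREREREREREREREREREREREREREREREREREREREREREREREREREREREREREREREREREREREREREREREREREREREREREREREREREREREREREREREREREREREREREREREREREREREREREREREREREREREREREREREREREREREREREREREREREREREREREREREREREREREREREREREREREREREREREREREREREREREREREREREREREREREREREREREREREREREREREREREREREREREREREREREREREREREREREREREREREREREREREREREREREREREREREREREREREREREREREREREREREREREREREREREREREREREREREREREREREREREREREREREREREREREREREREREREREREREREREREREREREREREREREREREREREREREREREREREREREREREREREREREREREREREREREREREREREREREREREREREREREREREREREREREREREREREREREREREREREREREREREREREREREREREREREREREREREREREREREREREREREREREREREREREREREREREREREREREREREREREREREREREREREREREREREREREREREREREREREREREREREREREREREREREREREREREREREREREREREREREREREREREREREREREREREREREREREREREREREREREREREREREREREREREREREREREREREREREREREREREREREREREREREREREREREREREREREREREREREREREREREREREREREREREREREREREREREREREREREREREREREREREREREREREREREREREREREREREREREREREREREREREREREREREREREREREREREREREREREREREREREREREREREREREREREREREREREREREREREREREREREREREREREREREREREREREREREREREREREREREREREREREREREREREREREREREREREREREREREREREREREREREREREREREREREREREREREREREREREREREREREREREREREREREREREREREREREREREREREREREREREREREREREREREREREREREREREREREREREREREREREREREREREREREREREREREREREREREREREREREREREREREREREREREREREREREREREREREREREREREREREREREREREREREREREREREREREREREREREREREREREREREREREREREREREREREREREREREREREREREREREREREREREREREREREREREREREREREREREREREREREREREREREREREREREREREREREREREREREREREREREREREREREREREREREREREREREREREREREREREREREREREREREREREREREREREREREREREREREREREREREREREREREREREREREREREREREREREREREREREREREREREREREREREREREREREREREREREREREREREREREREREREREREREREREREREREREREREREREREREREREREREREREREREREREREREREREREREREREREREREREREREREREREREREREREREREREREREREREREREREREREREREREREREREREREREREREREREREREREREREREREREREREREREREREREREREREREREREREREREREREREREREREREREREREREREREREREREREREREREREREREREREREREREREREREREREREREREREREREREREREREREREREREREREREREREREREREREREREREREREREREREREREREREREREREREREREREREREREREREREREREREREREREREREREREREREREREREREREREREREREREREREREREREREREREREREREREREREREREREREREREREREREREREREREREREREREREREiIiERERERERERERERERERERERERERERERERERERERERERERERERERERERERERESIiIiIREREREREREREREREREREREREREREREREREREREREREREREREREREREREREiIiIiIhEREREREREREREREREREREREREREREREREREREREREREREREREREREREREiIiIiIhERERERERERIiIhERERERERERERERERERERERERERERERERERERERERERIiIiIiIiEREREREREiIiIhERERERERERERERERERERERERERERERERERERERERERIiIiIiIiIRERERERIiIiIhERERERERERERERERERERERERERERERERERERERERESIiIiIiIiIiEREREiIiIiIhERERERERERERERERERERERERERERERERERERERERESIiIiIiIiIiIhERIiIiIiIhEREREREREREREREREREREREREREREREREREREREREiIiIiIiIiIiIiIiIiIiIiIhERERERERERERERERERERERERERERERERERERERERIiIiIiIiIiIiIiIiIiIiIiIhERERERERERERERERERERERERERERERERERERERESIiIiIiIiIiIiIiIiIiIiIiIhEREREREREREREREREREREREREREREREREREREREiIiIiIiIiIiIiIiIiIiIiIiIhERERERERERERERERERERERERERERERERERERERIiIiIiIiIiIiIiIiIiIiIiIiIhERERERERERERERERERERERERERERERERERERIiIiIiIiIiIiIiIiIiIiIiIiIiIhERERERERERERERERERERERERERERERERERIiIiIiIiIiIiIiIiIiIiIiIiIiIiIhEREREREREREREREREREREREREREREREREiIiIiIiIiIiIiIiIiIiIiIiIiIiIiIhERERERERERERERERERERERERERERERERIiIiIiIiIiIiIiIiIiIiIiIiIiIiIiIhERERERERERERERERERERERERERERERESIiIiIiIiIiIiIiIiIiIiIiIiIiIiIiIhERERERERERERERERERERERERERERERIiIiIiIiIiIiIiIiIiIiIiIiIiIiIiIiIjMzMxERERERERERERERERERERERERESIiIiIiIiIiIiIiIiIiIiIiIiIiIiIiIiIjMzMzMRERERERERERERERERERERERIiIiIiIiIiIiIiIiIiIiIiIiIiIiIiIiIiIjMzMzMzERERERERERERERERERERESIiIiIiIiIiIiIiIiIiIiIiIiIiIiIiIiIiIjMzMzMzMxEREREREREREREREREREiIiIiIiIiIiIiIiIiIiIiIiIiIiIiIiIiIiIjMzMzMzMzMRERERERERERERERESIiIiIiIiIiIiIiIiIiIiIiIiIiIiIiIiIiIiIjMzMzMzMzMzEREREREREREREREiIiIiIiIiIiIiIiIiIiIiIiIiIiIiIiIiIiIiIjMzMzMzMzMzMzERERERERERESIiIiIiIiIiIiIiIiIiIiIiIiIiIiIiIiIiIiIiIjMzMzMzMzMzMzMzERERERERIiIiIiIiIiIiIiIiIiIiIiIiIiIiIiIiIiIiIiIiIjMzMzMzMzMzMzMzMzERERESIiIiIiIiIiIiIiIiIiIiIiIiIiIiIiIiIiIiIiIiIjMzMzMzMzMzMzMzMzMzMRMiIiIiIiIiIiIiIiIiIiIiIiIiIiIiIiIiIiIiIiIiIjMzMzMzMzMzMzMzMzMzMzMiIiIiIiIiIiIiIiIiIiIiIiIiIiIiIiIiIiIiIiIiIjMzMzMzMzMzMzMzMzMzMzIiIiIiIiIiIiIiIiIiIiIiIiIiIiIiIiIiIiIiIiIiIjMzMzMzMzMzMzMzMzMzMzIiIiIiIiIiIiIiIiIiIiIiIiIiIiIiIiIiIiIiIiIiIjMzMzMzMzMzMzMzMzMzMzIiIiIiIiIiIiIiIiIiIiIiIiIiIiIiIiIiIiIiIiIiIjMzMzMzMzMzMzMzMzMzMyIiIiIiIiIiIiIiIiIiIiIiIiIiIiIiIiIiIiIiIiIiIjMzMzMzMzMzMzMzMzMzMyIiIiIiIiIiIiIiIiIiIiIiIiIiIiIiIiIiIiIiIiIiIjMzMzMzMzMzMzMzMzMzMyIiIiIiIiIiIiIiIiIiIiIiIiIiIiIiIiIiIiIiIiIiIjMzMzMzMzMzMzMzMzMzMyIiIiIiIiIiIiIiIiIiIiIiIiIiIiIiIiIiIiIiIiIiIjMzMzMzMzMzMzMzMzMzMyIiIiIiIiIiIiIiIiIiIiIiIiIiIiIiIiIiIiIiIiIiIjMzMzMzMzMzMzMzMzMzMzIiIiIiIiIiIiIiIiIiIiIiIiIiIiIiIiIiIiIiIiIiIjMzMzMzMzMzMzMzMzMzMzIiIiIiIiIiIiIiIiIiIiIiIiIiIiIiIiIiIiIiIiIiIjMzMzMzMzMzMzMzMzMzMzIiIiIiIiIiIiIiIiIiIiIiIiIiIiIiIiIiIiIiIiIiIjMzMzMzMzMzMzMzMzMzMzMiIiIiIiIiIiIiIiIiIiIiIiIiIiIiIiIiIiIiIiIiIjMzMzMzMzMzMzMzMzMzMzMyIiIiIiIiIiIiIiIiIiIiIiIiIiIiIiIiIiIiIiIiIjMzMzMzMzMzMzMzMzMzMzMyIiIiIiIiIiIiIiIiIiIiIiIiIiIiIiIiIiIiIiIiIjMzMzMzMzMzMzMzMzMzMzMyIiIiIiIiIiIiIiIiIiIiIiIiIiIiIiIiIiIiIiIiIjMzMzMzMzMzMzMzMzMzMzMiIiIiIiIiIiIiIiIiIiIiIiIiIiIiIiIiIiIiIiIiIjMzMzMzMzMzMzMzMzMzMzMiIiIiIiIiIiIiIiIiIiIiIiIiIiIiIiIiIiIiIiIiIjMzMzMzMzMzMzMzMzMzMzMiIiIiIiIiIiIiIiIiIiIiIiIiIiIiIiIiIiIiIiIiIjMzMzMzMzMzMzMzMzMzMzMiIiIiIiIiIiIiIiIiIiIiIiIiIiIiIiIiIiIiIiIiIjMzMzMzMzMzMzMzMzMzMzIiIiIiIiIiIiIiIiIiIiIiIiIiIiIiIiIiIiIiIiIiIjMzMzMzMzMzMzMzMzMzMzIiIiIiIiIiIiIiIiIiIiIiIiIiIiIiIiIiIiIiIiIiIjMzMzMzMzMzMzMzMzMzMyIiIiIiIiIiIiIiIiIiIiIiIiIiIiIiIiIiIiIiIiIiIjMzMzMzMzMzMzMzMzMzMyIiIiIiIiIiIiIiIiIiIiIiIiIiIiIiIiIiIiIiIiIiIjMzMzMzMzMzMzMzMzMzMiIiIiIiIiIiIiIiIiIiIiIiIiIiIiIiIiIiIiIiIiIiIjMzMzMzMzMzMzMzMzMzIiIiIiIiIiIiIiIiIiIiIiIiIiIiIiIiIiIiIiIiIiIiIjMzMzMzMzMzMzMzMzMyIiIiIiIiIiIiIiIiIiIiIiIiIiIiIiIiIiIiIiIiIiIiIjMzMzMzMzMzMzMzMzMiIiIiIiIiIiIiIiIiIiIiIiIiIiIiIiIiIiIiIiIiIiIiIjMzMzMzMzMzMzMjMyIiIiIiIiIiIiIiIiIiIiIiIiIiIiIiIiIiIiIiIiIiIiIiIjMzMzMzMzMzMzIiIiIiIiIiIiIiIiIiIiIiIiIiIiIiIiIiIiIiIiIiIiIiIiIiIjMzMzMzMzMzMzIiIiIiIiIiIiIiIiIiIiIiIiIiIiIiIiIiIiIiIiIiIiIiIiIiIjMzMzMzMzMzMzIiIiIiIiIiIiIiIiIiIiIiIiIiIiIiIiIiIiIiIiIiIiIiIiIiIjMzMzMzMzMzMzIiIiIiIiIiIiIiIiIiIiIiIiIiIiIiIiIiIiIiIiIiIiIiIiIiIjMzMzMzMzMzMzIiIiIiIiIiIiIiIiIiIiIiIiIiIiIiIiIiIiIiIiIiIiIiIiIiIjMzMzMzMzMzMzIiIiIiIiIiIiIiIiIiIiIiIiIiIiIiIiIiIiIiIiIiIiIiIiIiIg=="/>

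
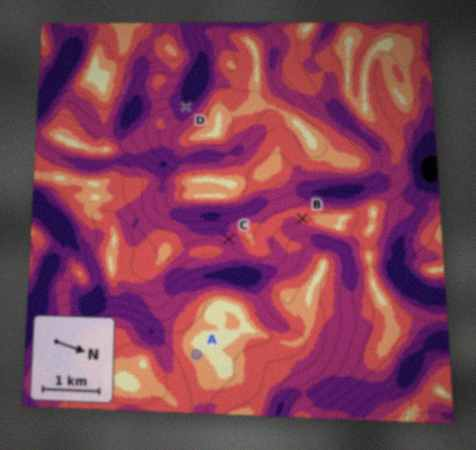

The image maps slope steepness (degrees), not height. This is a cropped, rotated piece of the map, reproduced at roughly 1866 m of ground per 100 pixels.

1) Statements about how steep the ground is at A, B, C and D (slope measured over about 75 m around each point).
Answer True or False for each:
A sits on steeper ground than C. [False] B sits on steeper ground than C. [False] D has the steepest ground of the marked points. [True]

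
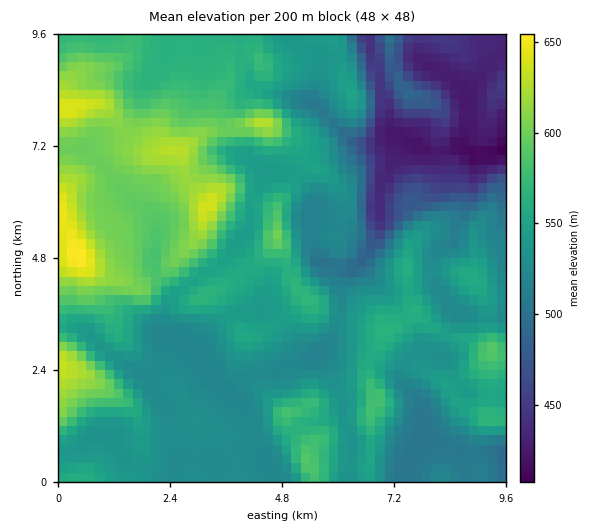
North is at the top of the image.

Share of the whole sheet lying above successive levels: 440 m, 94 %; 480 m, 88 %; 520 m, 77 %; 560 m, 34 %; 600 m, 13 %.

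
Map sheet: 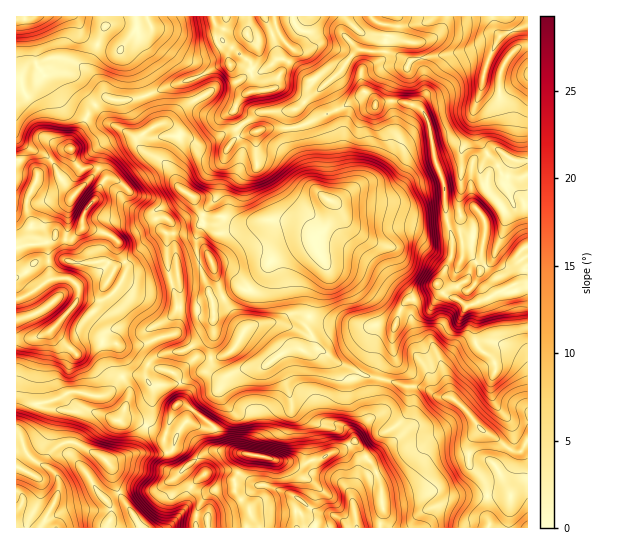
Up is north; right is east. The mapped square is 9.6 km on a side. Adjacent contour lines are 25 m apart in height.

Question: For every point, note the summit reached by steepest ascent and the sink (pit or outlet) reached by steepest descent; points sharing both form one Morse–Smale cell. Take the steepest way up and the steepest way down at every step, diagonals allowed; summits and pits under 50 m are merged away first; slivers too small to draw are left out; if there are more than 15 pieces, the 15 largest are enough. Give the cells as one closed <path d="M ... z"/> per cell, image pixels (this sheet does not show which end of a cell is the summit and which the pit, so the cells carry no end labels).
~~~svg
<path d="M186 192l-3 0-8 9-16 7-4 6 5 13 7 7 1 36 8 25 1 12 20 1 4-3 12-1 0 29-28 18-22 2-10 6-8 11 1 9-8-4-13 1-2 2 6 11 0 8-5 16-5 8 19 0 25 15 6 30 6 6 6 0 3 9 10 8 18 2-9 8-4 7-3 9 1 13 117 0 1-2-14-12 11-9 4-19-31-24 17 3 9-5 11-1 31-16 3-9 14-15 7-5 3-5 0-30-18-4-27-14-16-12-14 2 8-12-6-12 0-5 9-29 11-19-2-11-9-16 0-9 3-5-6 0-8-6-15-6-28-1-9 3-19 0-13-7-16 0-8-7-4-12z"/><path d="M365 92l-26 17-36 16-12 3 0 13 12 25 4 15 26 24-5 20-12 13 0 9 9 16 2 11-11 19-9 29 0 5 6 12-8 12 14-2 16 12 27 14 17 4 5-10 9-11-1-23 8-25 7-10 18-4 8-4 5-7 7 10 14 5 8 7 34-16-5-6-1-8-14-18 4-25 0-12-4-8-6-6-22 5-6-1-2-3-1-26-9-24-6-34-5-12-6-6-17-6-18 0-6 2-2 2-2-7z"/><path d="M131 136l-10 1-18 10-4 22-25 26-14-17-9-17-13 12-5-5-17-7 0 116 9-4 12-12 30-1 7 3 35 0 6 7-8 15 17 17 7 11 15 15 3 1-3 2-12 0-17-3-18 9-16 2-12 10 6 4 5-6 11-6 21 2 5 4 0 23 2 5 2 2 4-2 11 0 7 2 0-7 8-11 10-6 22-2 28-18 0-28-7-1-9 4-20-1-1-12-8-25-1-36-7-7-5-14 4-5 16-7 9-10-7-5-9-20-9-7-14-7z"/><path d="M274 16l-60 0 2 25 11 12 4 12-12 0-18 11-51 17-2 4 9 28-14 8-4 5-2 5 8 9 14 7 9 7 9 20 16 11 4 12 8 7 16 0 13 7 19 0 9-3 28 1 15 6 8 6 6 0 10-11 4-17-26-24-4-15-11-20-1-17-24-1-16 4-10-7-6-12 2-11 9-9 27-4 3-3 4-12 13-21 0-3-12-12-5-11z"/><path d="M487 47l-10 0-14 5-41 5-12 4-21-9-31-3-25 30-42 34-2 14 14-2 36-16 26-17 8 6 2 7 2-2 6-2 18 0 17 6 6 6 5 12 4 29 11 29 1 26 2 3 6 1 22-5 6 6 4 8-4 37 14 18 4 13 4 1 18-8 4-6 0-8 3-3-8-11 1-5 7-4 0-84-15-2-16-11 7-19 0-15-4-12 0-12-13-3-4-5 2-16 8-17z"/><path d="M122 377l-9 12-10 7-33-4-15 8-18 4-4 3-6 18-7 8 1 5-5 0 1 90 179-1 3-21 4-7 9-8-18-2-10-8-3-9-6 0-6-6-6-30-25-15-19 0 5-8 5-16 0-8z"/><path d="M527 284l-12 0-48 23-8-7-14-5-7-10-5 7-8 4-18 4-7 10-8 25 1 23-9 11-4 9 25 9 16 0 16 9 16 3 18 16 10 14 20 12 6 7 8 4 6 0 7-10z"/><path d="M382 379l-3 6 1 24-3 6-14 11-8 12 1 5 16 20 7 14 3 22 16 0 32-7 9 0 7 4 64 0 11-5 7-1-1-47-6 9-6 0-34-23-10-14-18-16-16-3-16-9-16 0z"/><path d="M370 16l-95 0 1 11 5 11 12 12 0 3-20 36-24 3-9 6-5 15 6 12 10 7 16-4 22 0 2-15 42-34 25-30 27 3 3-26-13-5z"/><path d="M527 16l-156 1 4 4 13 5-3 25 24 10 13-4 41-5 14-5 17 0-9 20-2 16 4 5 12 3 1-17 4-11 11-14 13-4z"/><path d="M74 16l-40 0-3 3 5 44 7 11 28 1 5 3 19 27 8-6 27 1 16-4 1-5-4-10-10-18-12-12-23-6-15-9-4-14z"/><path d="M213 16l-66 0 4 9-14 4-10 12-7 9 16 17 11 28 19-8 28-8 25-14 10-2-2-10-11-12 0-16z"/><path d="M355 441l-33 18-11 1-9 5-14-2 28 23-4 19-11 9 14 14 65-1 3-12-3-34-8-18z"/><path d="M67 260l-30 1-12 12-9 5 1 21 9-3 25-17 18 0 10 8 0 8-4 10-23 24 0 2 15 16 4 1 12-9 16-2 18-9 17 3 12 0 3-2-3-1-15-15-7-11-17-17 8-15-6-7-35 0z"/><path d="M527 491l-6 0-11 5-64 0-7-4-9 0-32 7-16 0 1 16-3 12 147 1z"/>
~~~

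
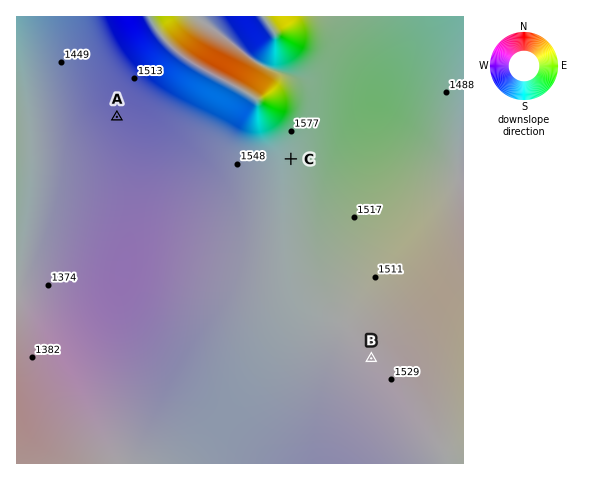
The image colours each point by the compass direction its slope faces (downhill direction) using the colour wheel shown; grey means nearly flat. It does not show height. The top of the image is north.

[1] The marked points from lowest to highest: A B C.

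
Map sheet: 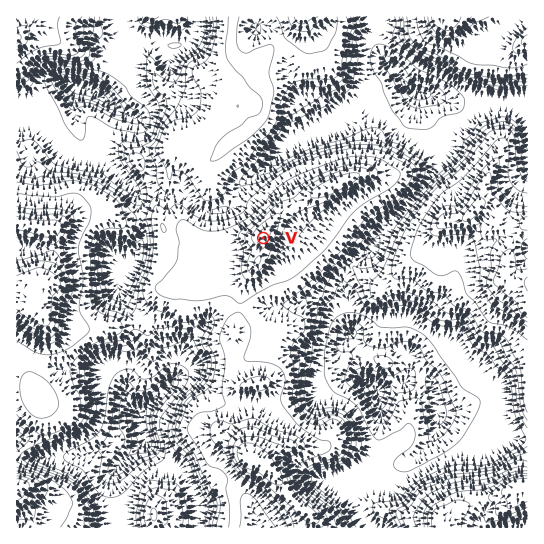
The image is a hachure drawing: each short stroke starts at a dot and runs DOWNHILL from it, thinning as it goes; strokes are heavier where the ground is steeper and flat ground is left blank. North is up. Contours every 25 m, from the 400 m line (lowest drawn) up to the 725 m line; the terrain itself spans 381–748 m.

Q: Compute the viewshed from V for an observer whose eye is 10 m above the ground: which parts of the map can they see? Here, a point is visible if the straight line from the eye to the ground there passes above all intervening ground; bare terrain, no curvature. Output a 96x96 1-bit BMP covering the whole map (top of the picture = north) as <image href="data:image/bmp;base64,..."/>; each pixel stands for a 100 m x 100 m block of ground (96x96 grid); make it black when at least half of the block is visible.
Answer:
<image width="96" height="96" href="data:image/bmp;base64,Qk2+BAAAAAAAAD4AAAAoAAAAYAAAAGAAAAABAAEAAAAAAIAEAAATCwAAEwsAAAIAAAAAAAAA////AAAAAAAf//AAAAAADAD/gAAf//gwAAAAeAH/wAA///hwAAAB+AP/4CA///jwAAAD8A//8DAz//zgAAAHwA//+Dhn//zgAAAOAA////B////AAAAYAA////j///+AAAAwAA////////+AAAAgAA////////+AAAAgAA////////+AAADAAB////////+AAAHAAB////8B//+AAAeAAB////8A//wAAD8AAD////8Af/wAAH+A4D/P//8AH/wAAP//8D/j//8AD/wAAf//+H/j//8AD/wAY////H/x//8AD/wB///////x//8DH/gf///////x//8P//g9/+D////x//8f//A4/4D////x//8//+AZ/wD9///x//8//8AB/wBwP//x//9//8AA/wBgH+/5//9//4AAfwBgD4f7/////wAAH+BgDwM7/////gDAB//wDgA7/////AAAB//wCAA//////AAAA//wDAB////+eAAAA//4DPz///8+eAAAA//4D/////8D+AAAA//wB/////8B/AAAA//gB/w///8B/AAAB//gA/w//z8D/wgAD//gAP5//w8D//gAD//4AP///w8D//wAB//8AP//D/8H//gAA//+AP+HD/8H//ABw4/+AfwHj/8P/8AD44//AeAPz/8P/wAH/4f/AOAP//8f/wAf/4OAAPAf//8f/wA//4PAAPg///8H/wB//4PwAP5///8D/wB//4H4AP9///8H/gB//8H8AP////MP/gA//8D+AP////EP/gA//8D/AH////AP/gA///z/gB////AP/wA/////wA////gD/wA/////4Af///gD/wAf/wf/8Af///gD/wAf/wd/+AP///gD/4Af/wcf/AP//7wH//gf/gIP/AH/f/4P//gf/gAH/gH/Oedx//g//AAH/wD/uEfB//g/8AAD/4B/mAEB//gz8AAH/+A/nACN//gj+AAH//gfngD///An/AAD//wfvgD///A//gAD//4P/gDwf+B//gAD//8D/wDAH+Df/gAAP/8B/wAAD+GP/gAAACeA/wAAAeGP/wAAAAGAf4AAf8OP/4AAAAAAP4DP/4OP/4AAAAAAH8D//wMf/8AAAAAAD8D//gEf/8AAAAAAB+C//AAf/+AAAAAAB+A/8AAP//AAAAAAA/A/4AAP//gAAAAAAfD/wAAH//gAAAAAAcD/gAAAf/wAAAAAAAD/AAAAH/4AAAAAAAD/BAAAD/8AAAAAAAD/AAAAD/8AAAAAAAD/gAAAD/+AAAAAAAD/gAAAB/+AAAAAAAD/AAAAB//AAAAAAAD/AAAAP//AAAAAAAD+AAAAf//gAAAAAAD+AAAA///gAAAAAAD+AAAAf//+AAAAAAD/AAAAD///wAAAAAD//AAAB///8AAAAAD//gAAA///8AAP8AD//gAAA///+AAf/AD//gAAA/P/+AB//gD//gAAA+H/+AB//4H//4AAA+B/+AD//MB//4AAA+B//AD//+A//4HgA+D//AD///gf/8H4A/H/+AD/x/4="/>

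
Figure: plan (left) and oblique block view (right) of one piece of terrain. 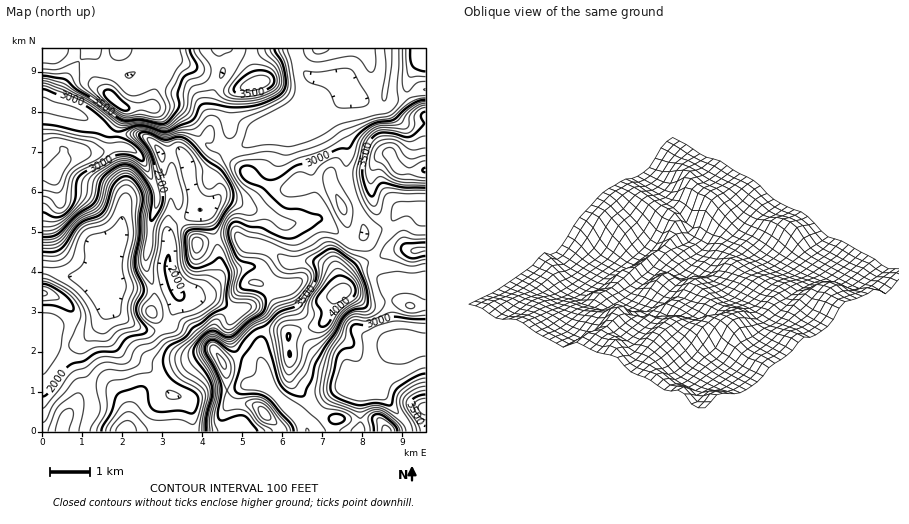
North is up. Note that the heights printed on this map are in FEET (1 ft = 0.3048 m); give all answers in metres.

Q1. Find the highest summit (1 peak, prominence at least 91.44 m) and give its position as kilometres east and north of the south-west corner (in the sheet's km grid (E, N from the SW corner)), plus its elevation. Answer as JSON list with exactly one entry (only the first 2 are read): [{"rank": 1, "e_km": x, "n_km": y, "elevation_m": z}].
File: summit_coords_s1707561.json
[{"rank": 1, "e_km": 7.54, "n_km": 3.49, "elevation_m": 1265}]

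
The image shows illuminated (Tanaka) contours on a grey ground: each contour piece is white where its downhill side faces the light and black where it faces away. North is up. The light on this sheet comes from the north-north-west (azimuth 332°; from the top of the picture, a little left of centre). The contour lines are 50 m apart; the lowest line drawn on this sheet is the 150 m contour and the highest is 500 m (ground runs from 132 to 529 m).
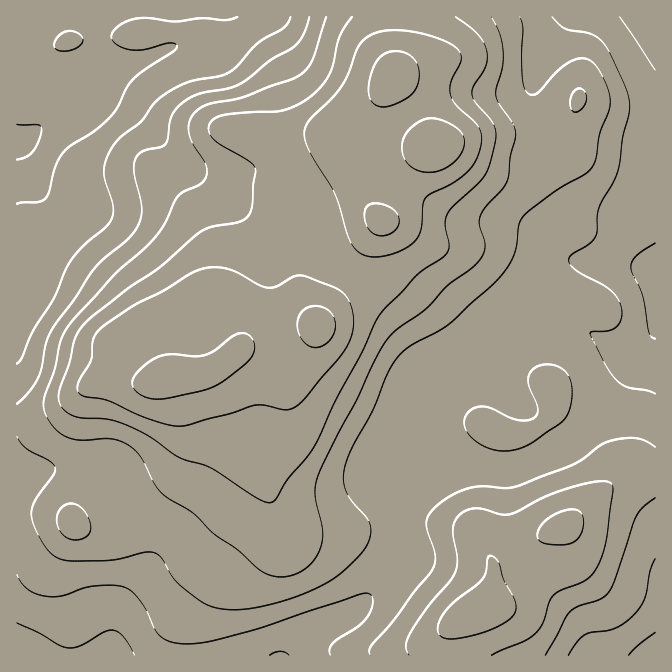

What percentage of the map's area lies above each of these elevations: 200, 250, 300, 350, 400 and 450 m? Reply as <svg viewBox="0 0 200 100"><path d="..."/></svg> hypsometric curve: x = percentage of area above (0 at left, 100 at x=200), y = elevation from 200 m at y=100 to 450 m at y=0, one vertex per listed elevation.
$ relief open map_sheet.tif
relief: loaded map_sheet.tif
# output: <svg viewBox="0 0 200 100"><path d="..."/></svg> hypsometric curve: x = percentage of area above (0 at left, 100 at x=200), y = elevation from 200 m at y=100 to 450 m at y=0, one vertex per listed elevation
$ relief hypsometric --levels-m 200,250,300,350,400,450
<svg viewBox="0 0 200 100"><path d="M190 100l-26-20-45-20-38-20-28-20-26-20"/></svg>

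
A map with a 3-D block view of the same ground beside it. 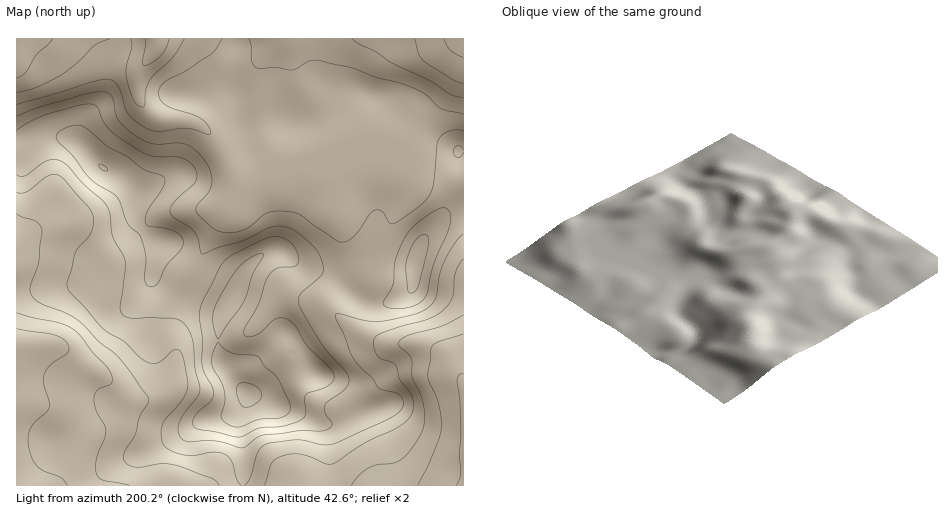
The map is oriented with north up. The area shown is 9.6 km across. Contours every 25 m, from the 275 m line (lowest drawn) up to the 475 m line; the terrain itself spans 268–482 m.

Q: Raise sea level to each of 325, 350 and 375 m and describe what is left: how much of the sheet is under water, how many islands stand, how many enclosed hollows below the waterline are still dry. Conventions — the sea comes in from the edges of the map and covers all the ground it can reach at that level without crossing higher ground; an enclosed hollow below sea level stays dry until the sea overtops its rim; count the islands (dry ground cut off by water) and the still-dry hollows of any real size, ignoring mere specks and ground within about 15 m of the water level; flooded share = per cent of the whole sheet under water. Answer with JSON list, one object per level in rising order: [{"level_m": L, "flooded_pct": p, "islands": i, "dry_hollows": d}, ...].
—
[{"level_m": 325, "flooded_pct": 16, "islands": 0, "dry_hollows": 0}, {"level_m": 350, "flooded_pct": 29, "islands": 0, "dry_hollows": 0}, {"level_m": 375, "flooded_pct": 59, "islands": 0, "dry_hollows": 0}]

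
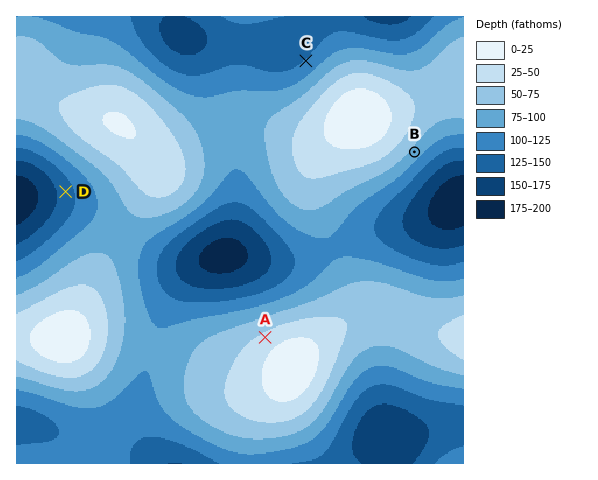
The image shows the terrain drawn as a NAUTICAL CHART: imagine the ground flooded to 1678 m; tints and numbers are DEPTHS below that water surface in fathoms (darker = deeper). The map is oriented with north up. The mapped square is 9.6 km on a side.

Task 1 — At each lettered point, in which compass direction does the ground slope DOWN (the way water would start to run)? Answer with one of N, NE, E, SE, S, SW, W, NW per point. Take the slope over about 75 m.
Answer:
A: NW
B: SE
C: NW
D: W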